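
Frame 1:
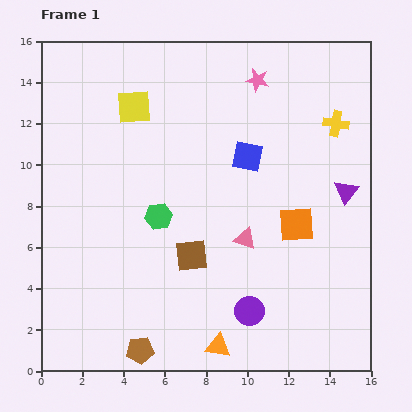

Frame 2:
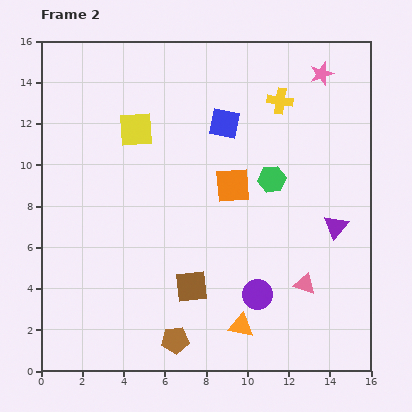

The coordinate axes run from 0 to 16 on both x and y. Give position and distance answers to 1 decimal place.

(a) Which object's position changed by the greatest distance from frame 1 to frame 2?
the green hexagon

(moved 5.8; next 3.6)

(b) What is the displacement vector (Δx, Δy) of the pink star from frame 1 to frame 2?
(3.1, 0.3)

The pink star was at (10.5, 14.1) in frame 1 and (13.6, 14.4) in frame 2.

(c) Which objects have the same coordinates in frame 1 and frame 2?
none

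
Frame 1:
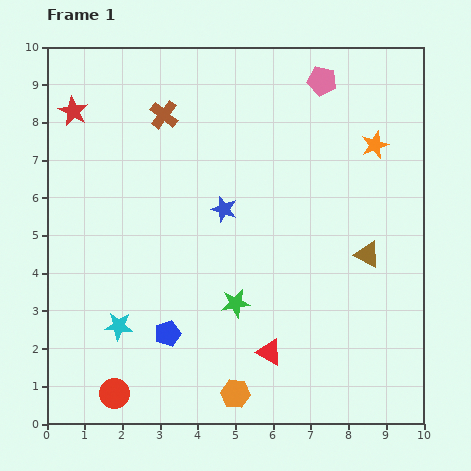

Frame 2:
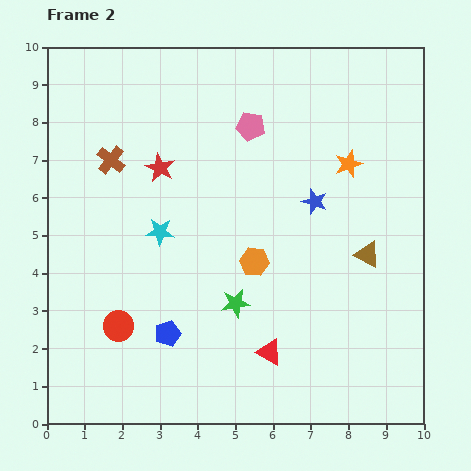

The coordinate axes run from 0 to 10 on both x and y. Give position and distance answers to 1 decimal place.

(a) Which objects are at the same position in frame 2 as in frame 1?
the red triangle, the brown triangle, the green star, the blue pentagon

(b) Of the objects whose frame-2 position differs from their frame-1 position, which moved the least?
the orange star

(moved 0.9)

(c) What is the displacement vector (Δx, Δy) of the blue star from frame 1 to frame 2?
(2.4, 0.2)

The blue star was at (4.7, 5.7) in frame 1 and (7.1, 5.9) in frame 2.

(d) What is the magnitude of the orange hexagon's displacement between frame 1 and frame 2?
3.5

The orange hexagon moved from (5.0, 0.8) to (5.5, 4.3), a distance of √(0.5² + 3.5²) ≈ 3.5.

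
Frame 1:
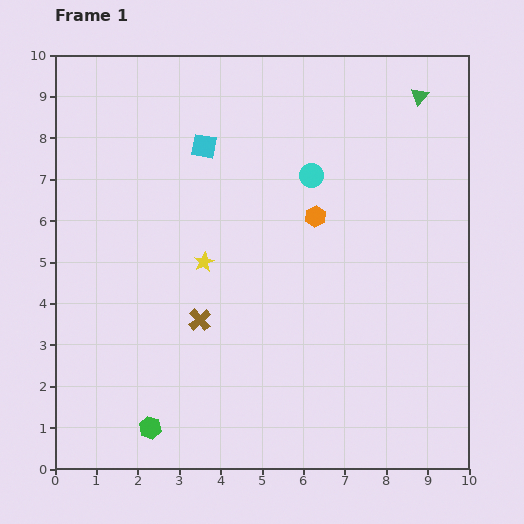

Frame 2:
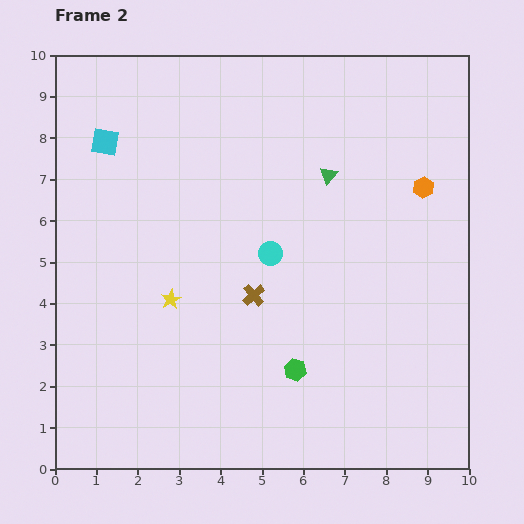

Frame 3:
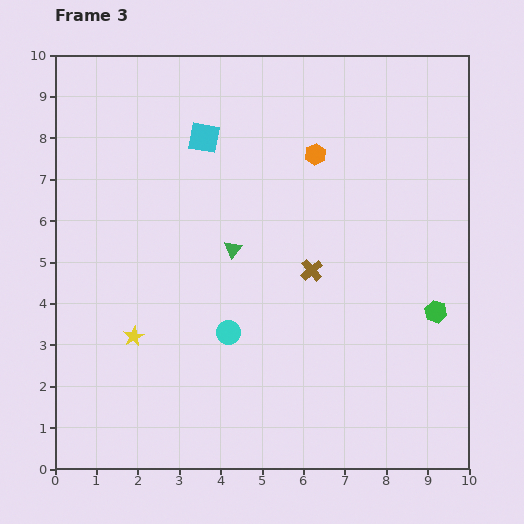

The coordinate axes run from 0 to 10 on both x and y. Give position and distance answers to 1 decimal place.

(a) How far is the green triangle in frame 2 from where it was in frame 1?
2.9

The green triangle moved from (8.8, 9.0) to (6.6, 7.1), a distance of √(2.2² + 1.9²) ≈ 2.9.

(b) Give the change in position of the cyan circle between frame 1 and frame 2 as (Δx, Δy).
(-1.0, -1.9)

The cyan circle was at (6.2, 7.1) in frame 1 and (5.2, 5.2) in frame 2.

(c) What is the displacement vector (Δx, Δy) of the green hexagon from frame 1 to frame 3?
(6.9, 2.8)

The green hexagon was at (2.3, 1.0) in frame 1 and (9.2, 3.8) in frame 3.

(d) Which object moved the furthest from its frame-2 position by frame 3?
the green hexagon

(moved 3.7; next 2.9)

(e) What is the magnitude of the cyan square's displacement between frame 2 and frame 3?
2.4

The cyan square moved from (1.2, 7.9) to (3.6, 8.0), a distance of √(2.4² + 0.1²) ≈ 2.4.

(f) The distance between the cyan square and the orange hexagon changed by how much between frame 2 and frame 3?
-5.1

Distance in frame 2: 7.8. Distance in frame 3: 2.7.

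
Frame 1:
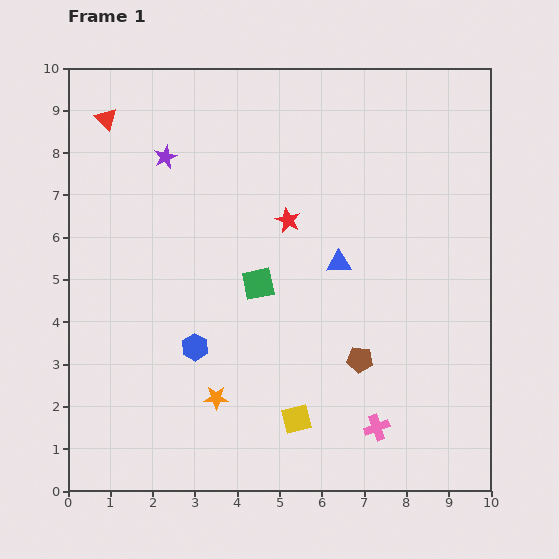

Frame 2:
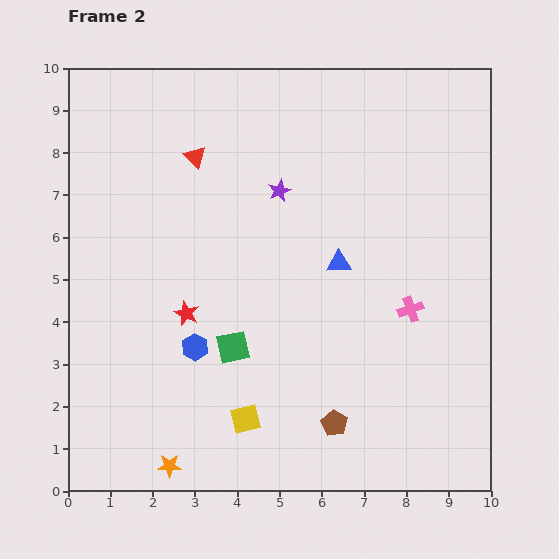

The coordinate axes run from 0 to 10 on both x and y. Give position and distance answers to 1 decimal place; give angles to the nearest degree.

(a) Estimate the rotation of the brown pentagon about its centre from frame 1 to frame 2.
26° clockwise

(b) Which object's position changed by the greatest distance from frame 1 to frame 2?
the red star

(moved 3.3; next 2.9)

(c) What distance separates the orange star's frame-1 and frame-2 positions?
1.9

The orange star moved from (3.5, 2.2) to (2.4, 0.6), a distance of √(1.1² + 1.6²) ≈ 1.9.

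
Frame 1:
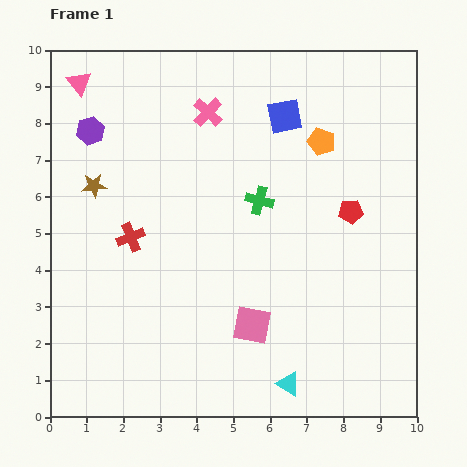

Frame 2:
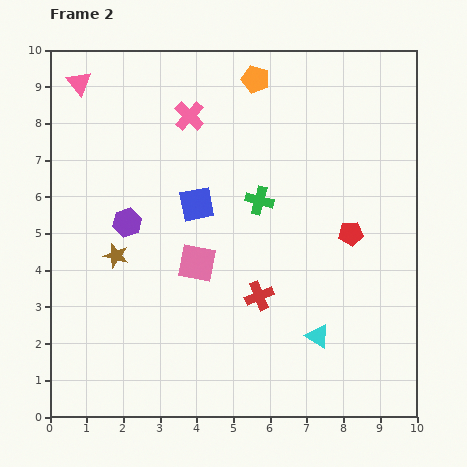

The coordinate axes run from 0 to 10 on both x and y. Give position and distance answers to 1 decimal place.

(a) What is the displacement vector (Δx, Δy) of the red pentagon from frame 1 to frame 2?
(0.0, -0.6)

The red pentagon was at (8.2, 5.6) in frame 1 and (8.2, 5.0) in frame 2.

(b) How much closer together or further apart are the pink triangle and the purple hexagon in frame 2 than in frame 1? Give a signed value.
+2.7

Distance in frame 1: 1.3. Distance in frame 2: 4.0.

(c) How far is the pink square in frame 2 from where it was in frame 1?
2.3

The pink square moved from (5.5, 2.5) to (4.0, 4.2), a distance of √(1.5² + 1.7²) ≈ 2.3.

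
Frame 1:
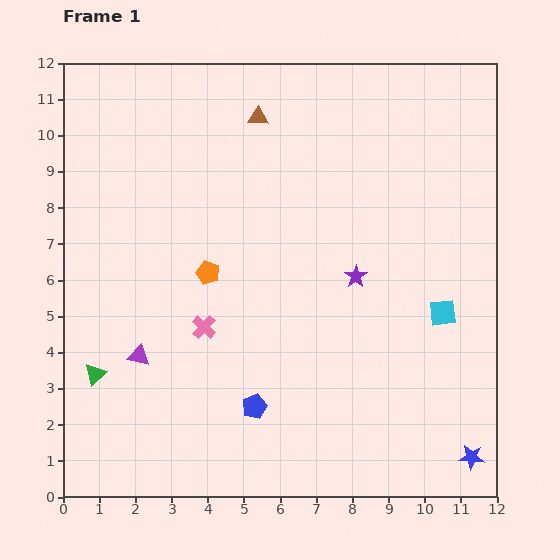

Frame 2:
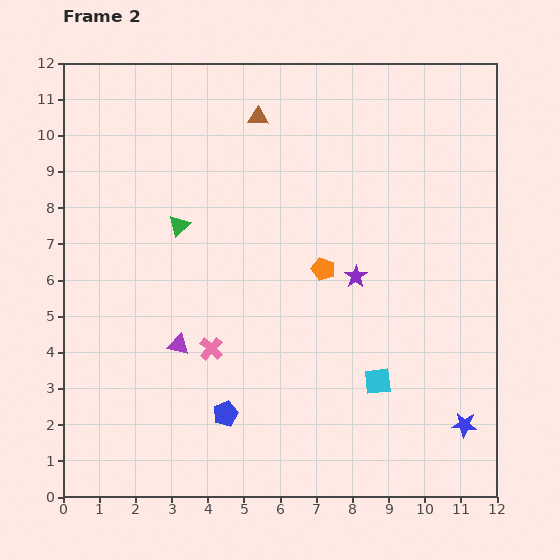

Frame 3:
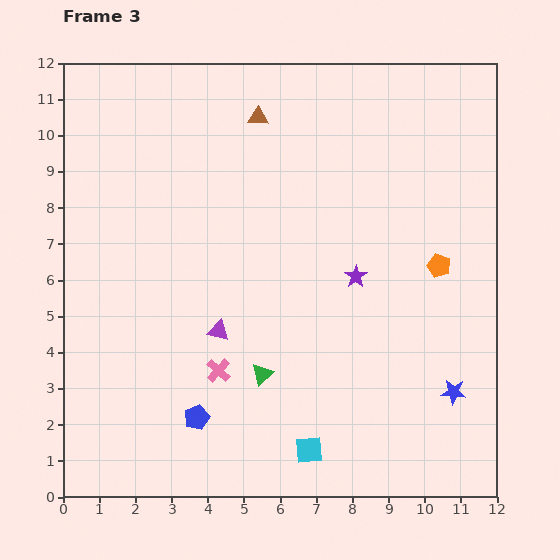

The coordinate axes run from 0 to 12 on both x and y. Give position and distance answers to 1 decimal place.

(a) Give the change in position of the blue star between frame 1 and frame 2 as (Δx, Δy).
(-0.2, 0.9)

The blue star was at (11.3, 1.1) in frame 1 and (11.1, 2.0) in frame 2.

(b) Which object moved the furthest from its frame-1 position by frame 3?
the orange pentagon

(moved 6.4; next 5.3)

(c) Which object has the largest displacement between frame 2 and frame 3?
the green triangle

(moved 4.7; next 3.2)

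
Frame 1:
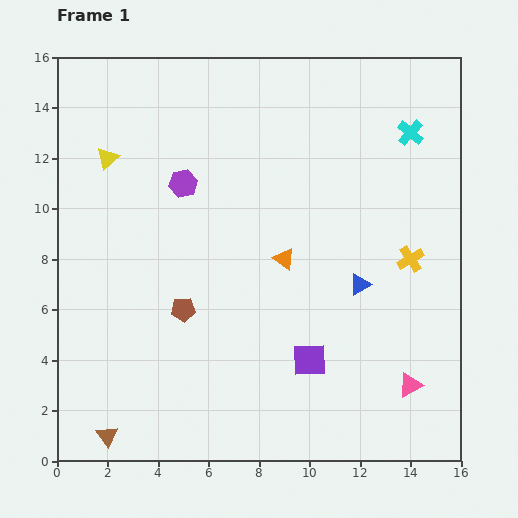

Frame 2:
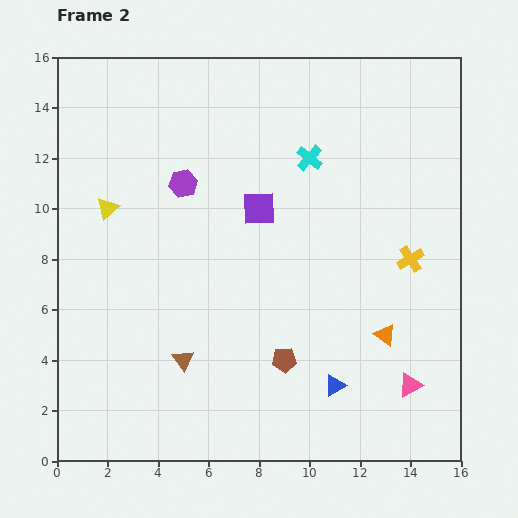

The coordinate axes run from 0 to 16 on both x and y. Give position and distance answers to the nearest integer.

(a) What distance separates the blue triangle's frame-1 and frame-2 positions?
4

The blue triangle moved from (12, 7) to (11, 3), a distance of √(1² + 4²) ≈ 4.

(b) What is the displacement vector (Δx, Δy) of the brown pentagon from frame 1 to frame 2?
(4, -2)

The brown pentagon was at (5, 6) in frame 1 and (9, 4) in frame 2.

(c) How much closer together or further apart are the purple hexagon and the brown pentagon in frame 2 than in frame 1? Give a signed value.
+3

Distance in frame 1: 5. Distance in frame 2: 8.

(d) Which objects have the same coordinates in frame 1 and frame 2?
the pink triangle, the purple hexagon, the yellow cross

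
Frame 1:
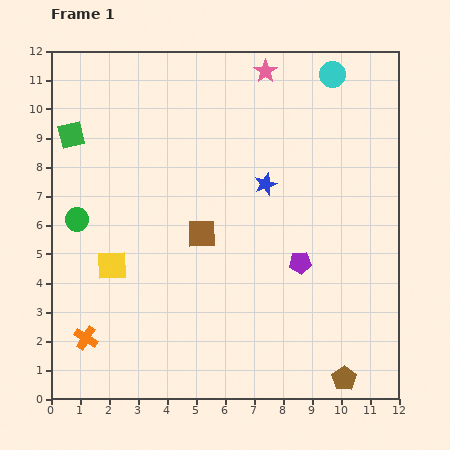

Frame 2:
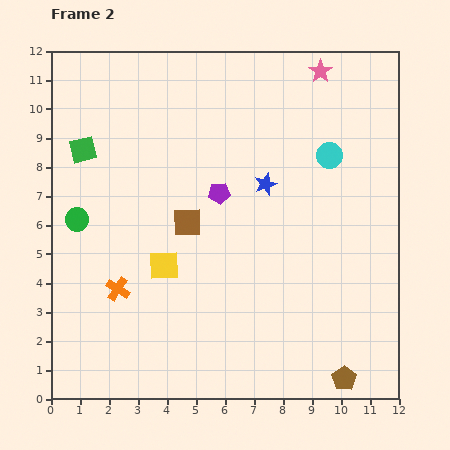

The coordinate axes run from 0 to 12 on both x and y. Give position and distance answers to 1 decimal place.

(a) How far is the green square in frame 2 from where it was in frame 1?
0.6

The green square moved from (0.7, 9.1) to (1.1, 8.6), a distance of √(0.4² + 0.5²) ≈ 0.6.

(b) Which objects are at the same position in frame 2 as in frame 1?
the brown pentagon, the green circle, the blue star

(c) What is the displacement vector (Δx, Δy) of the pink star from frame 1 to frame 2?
(1.9, 0.0)

The pink star was at (7.4, 11.3) in frame 1 and (9.3, 11.3) in frame 2.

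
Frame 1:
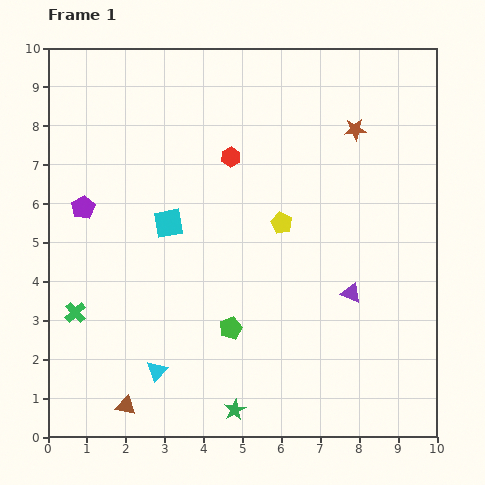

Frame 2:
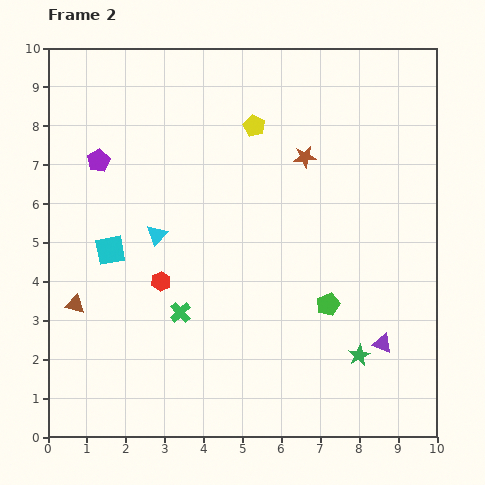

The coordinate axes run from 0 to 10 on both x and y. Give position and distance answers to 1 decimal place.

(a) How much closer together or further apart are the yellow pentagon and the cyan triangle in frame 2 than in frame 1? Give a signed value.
-1.2

Distance in frame 1: 5.0. Distance in frame 2: 3.8.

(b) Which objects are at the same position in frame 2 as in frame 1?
none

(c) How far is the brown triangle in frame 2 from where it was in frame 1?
2.9

The brown triangle moved from (2.0, 0.8) to (0.7, 3.4), a distance of √(1.3² + 2.6²) ≈ 2.9.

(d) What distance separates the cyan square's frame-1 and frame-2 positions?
1.7

The cyan square moved from (3.1, 5.5) to (1.6, 4.8), a distance of √(1.5² + 0.7²) ≈ 1.7.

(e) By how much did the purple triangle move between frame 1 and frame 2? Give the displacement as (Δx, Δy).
(0.8, -1.3)

The purple triangle was at (7.8, 3.7) in frame 1 and (8.6, 2.4) in frame 2.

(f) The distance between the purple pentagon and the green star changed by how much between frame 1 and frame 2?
+1.9

Distance in frame 1: 6.5. Distance in frame 2: 8.4.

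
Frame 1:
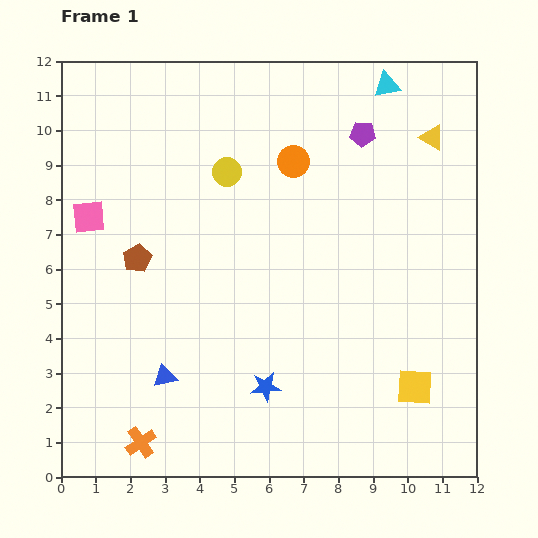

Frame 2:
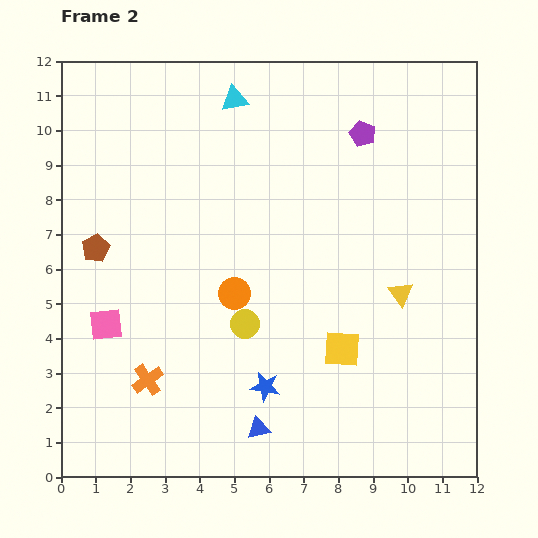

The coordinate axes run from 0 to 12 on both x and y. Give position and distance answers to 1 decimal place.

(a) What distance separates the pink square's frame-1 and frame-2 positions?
3.1

The pink square moved from (0.8, 7.5) to (1.3, 4.4), a distance of √(0.5² + 3.1²) ≈ 3.1.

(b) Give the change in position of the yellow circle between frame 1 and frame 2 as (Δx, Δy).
(0.5, -4.4)

The yellow circle was at (4.8, 8.8) in frame 1 and (5.3, 4.4) in frame 2.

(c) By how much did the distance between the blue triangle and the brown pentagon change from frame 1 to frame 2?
+3.5

Distance in frame 1: 3.5. Distance in frame 2: 7.0.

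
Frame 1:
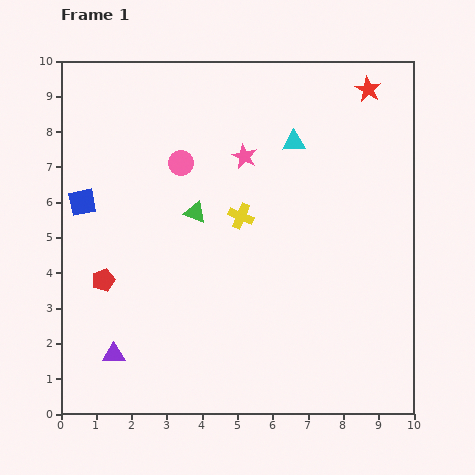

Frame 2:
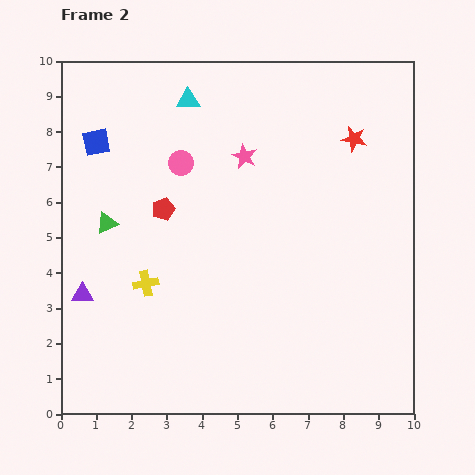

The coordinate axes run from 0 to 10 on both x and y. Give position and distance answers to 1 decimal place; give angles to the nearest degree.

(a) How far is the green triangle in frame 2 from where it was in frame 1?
2.5

The green triangle moved from (3.8, 5.7) to (1.3, 5.4), a distance of √(2.5² + 0.3²) ≈ 2.5.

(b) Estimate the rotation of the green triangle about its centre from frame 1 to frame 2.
45° counter-clockwise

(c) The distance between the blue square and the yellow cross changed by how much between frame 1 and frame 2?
-0.3

Distance in frame 1: 4.5. Distance in frame 2: 4.2.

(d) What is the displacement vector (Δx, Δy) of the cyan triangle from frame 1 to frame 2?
(-3.0, 1.2)

The cyan triangle was at (6.6, 7.7) in frame 1 and (3.6, 8.9) in frame 2.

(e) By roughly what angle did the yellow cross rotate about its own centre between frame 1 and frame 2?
34° counter-clockwise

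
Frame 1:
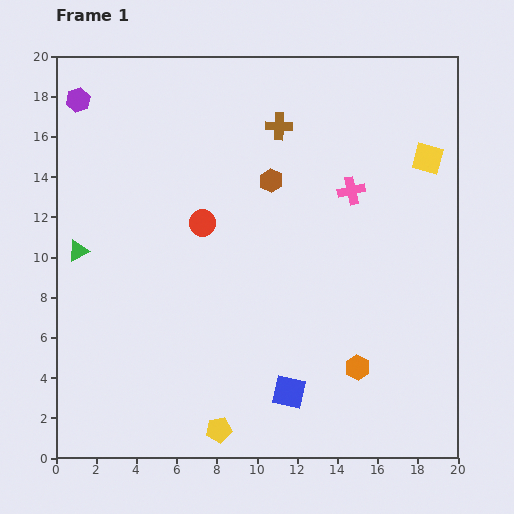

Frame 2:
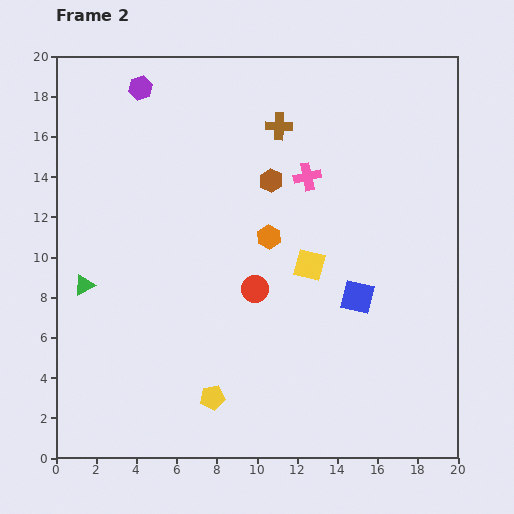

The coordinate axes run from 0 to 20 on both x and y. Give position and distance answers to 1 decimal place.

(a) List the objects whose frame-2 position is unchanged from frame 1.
the brown cross, the brown hexagon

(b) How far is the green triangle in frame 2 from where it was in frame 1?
1.7

The green triangle moved from (1.1, 10.3) to (1.4, 8.6), a distance of √(0.3² + 1.7²) ≈ 1.7.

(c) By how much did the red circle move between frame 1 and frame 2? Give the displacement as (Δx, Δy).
(2.6, -3.3)

The red circle was at (7.3, 11.7) in frame 1 and (9.9, 8.4) in frame 2.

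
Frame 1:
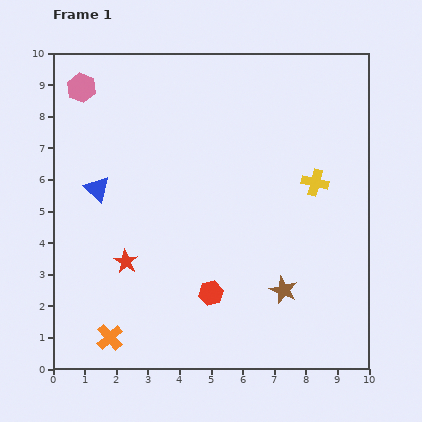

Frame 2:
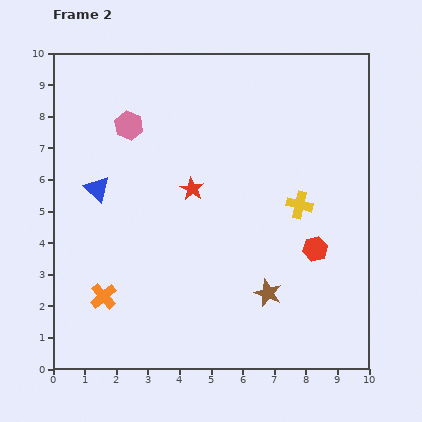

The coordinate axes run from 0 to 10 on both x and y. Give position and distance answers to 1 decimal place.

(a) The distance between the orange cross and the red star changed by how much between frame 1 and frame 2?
+1.9

Distance in frame 1: 2.5. Distance in frame 2: 4.4.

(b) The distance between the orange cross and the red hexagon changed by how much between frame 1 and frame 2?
+3.4

Distance in frame 1: 3.5. Distance in frame 2: 6.9.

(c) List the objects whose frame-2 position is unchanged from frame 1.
the blue triangle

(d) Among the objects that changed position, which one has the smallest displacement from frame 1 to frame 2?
the brown star

(moved 0.5)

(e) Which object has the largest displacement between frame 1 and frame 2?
the red hexagon

(moved 3.6; next 3.1)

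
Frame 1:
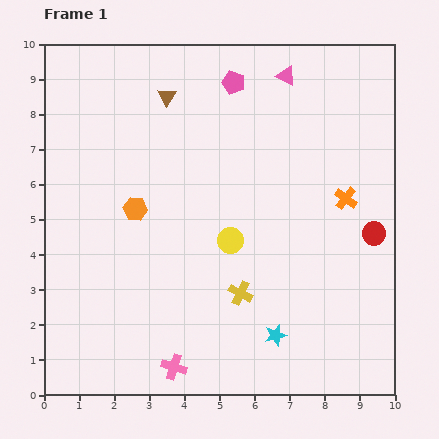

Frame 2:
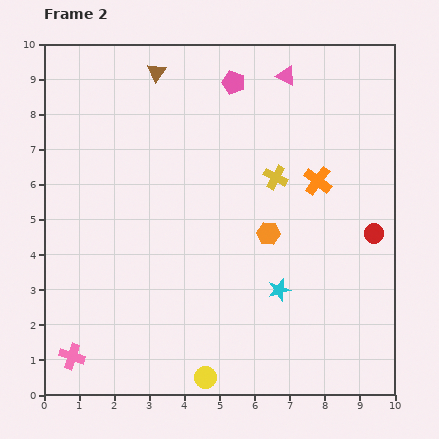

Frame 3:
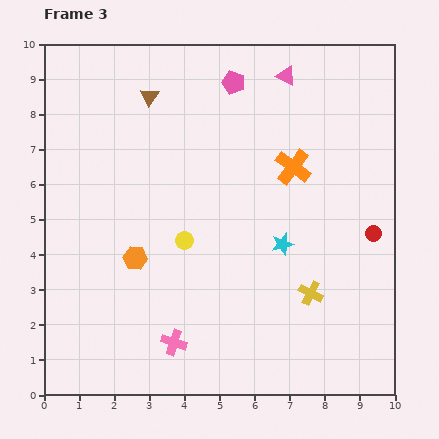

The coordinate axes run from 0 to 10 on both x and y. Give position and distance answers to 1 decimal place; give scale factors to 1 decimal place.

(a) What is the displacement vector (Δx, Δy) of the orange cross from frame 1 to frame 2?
(-0.8, 0.5)

The orange cross was at (8.6, 5.6) in frame 1 and (7.8, 6.1) in frame 2.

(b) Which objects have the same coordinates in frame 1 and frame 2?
the pink pentagon, the red circle, the pink triangle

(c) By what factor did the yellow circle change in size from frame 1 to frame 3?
0.7×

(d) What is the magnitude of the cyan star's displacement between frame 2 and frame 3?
1.3

The cyan star moved from (6.7, 3.0) to (6.8, 4.3), a distance of √(0.1² + 1.3²) ≈ 1.3.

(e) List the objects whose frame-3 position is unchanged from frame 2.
the pink pentagon, the red circle, the pink triangle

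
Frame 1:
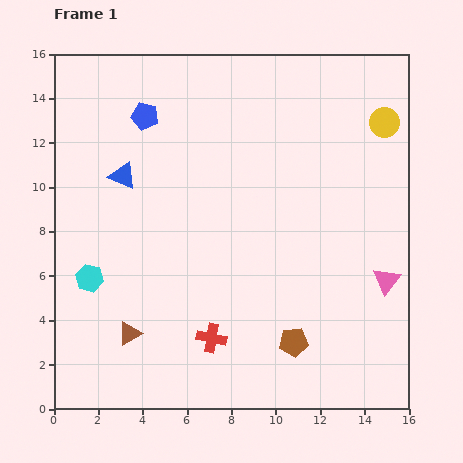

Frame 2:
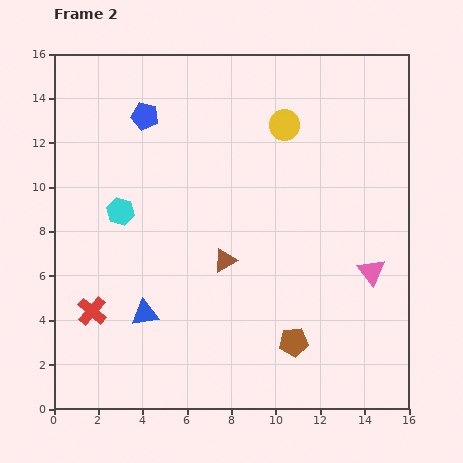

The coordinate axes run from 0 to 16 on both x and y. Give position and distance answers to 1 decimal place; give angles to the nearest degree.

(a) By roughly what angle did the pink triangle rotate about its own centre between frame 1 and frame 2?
16° counter-clockwise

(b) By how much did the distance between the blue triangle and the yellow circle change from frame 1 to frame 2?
-1.4

Distance in frame 1: 12.0. Distance in frame 2: 10.6.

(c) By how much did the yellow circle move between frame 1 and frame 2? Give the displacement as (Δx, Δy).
(-4.5, -0.1)

The yellow circle was at (14.9, 12.9) in frame 1 and (10.4, 12.8) in frame 2.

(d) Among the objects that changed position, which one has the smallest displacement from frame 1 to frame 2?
the pink triangle

(moved 0.8)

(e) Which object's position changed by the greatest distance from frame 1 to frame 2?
the blue triangle

(moved 6.3; next 5.5)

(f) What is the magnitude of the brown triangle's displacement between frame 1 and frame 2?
5.4

The brown triangle moved from (3.4, 3.4) to (7.7, 6.7), a distance of √(4.3² + 3.3²) ≈ 5.4.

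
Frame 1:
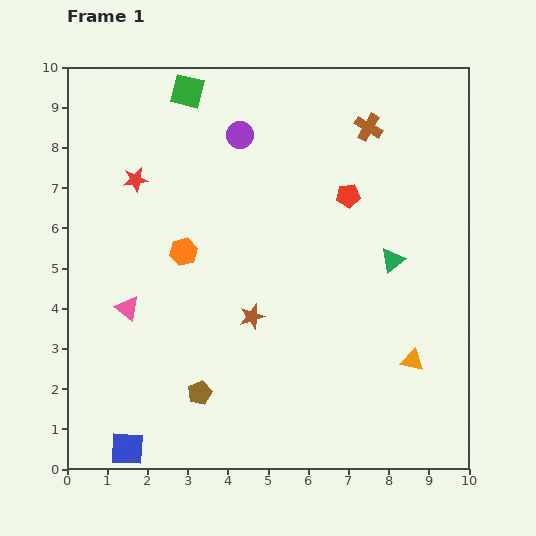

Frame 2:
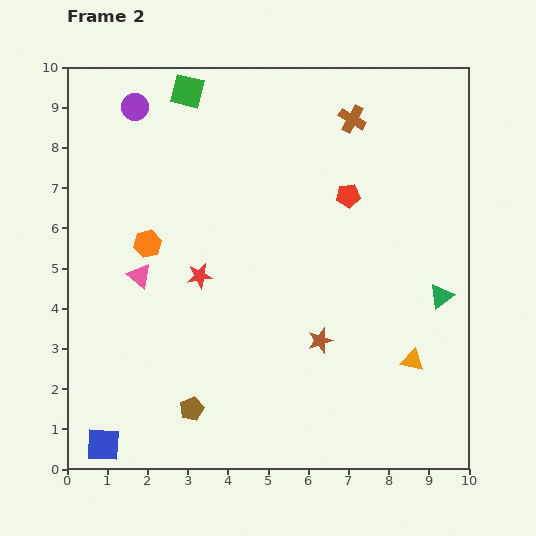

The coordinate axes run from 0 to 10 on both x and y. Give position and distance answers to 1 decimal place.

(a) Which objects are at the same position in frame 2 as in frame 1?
the red pentagon, the orange triangle, the green square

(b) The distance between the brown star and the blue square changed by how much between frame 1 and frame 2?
+1.5

Distance in frame 1: 4.5. Distance in frame 2: 6.0.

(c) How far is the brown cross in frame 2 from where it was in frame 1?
0.4

The brown cross moved from (7.5, 8.5) to (7.1, 8.7), a distance of √(0.4² + 0.2²) ≈ 0.4.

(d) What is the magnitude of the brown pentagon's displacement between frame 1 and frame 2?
0.4

The brown pentagon moved from (3.3, 1.9) to (3.1, 1.5), a distance of √(0.2² + 0.4²) ≈ 0.4.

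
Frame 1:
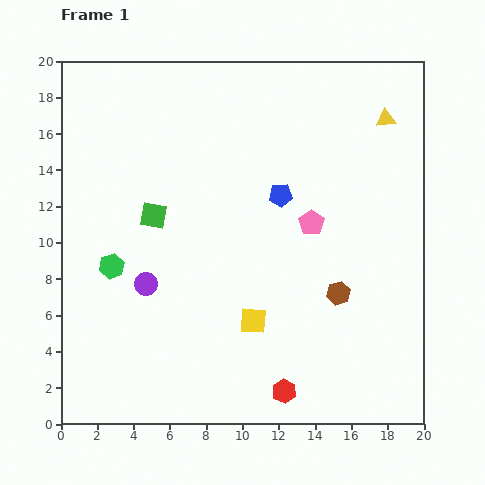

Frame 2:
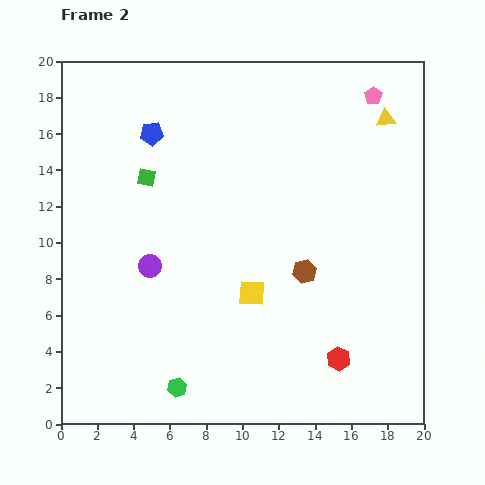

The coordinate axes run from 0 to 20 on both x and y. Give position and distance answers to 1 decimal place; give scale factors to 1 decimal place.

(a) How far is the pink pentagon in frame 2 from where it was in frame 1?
7.8

The pink pentagon moved from (13.8, 11.1) to (17.2, 18.1), a distance of √(3.4² + 7.0²) ≈ 7.8.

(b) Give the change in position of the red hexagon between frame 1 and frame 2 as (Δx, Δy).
(3.0, 1.8)

The red hexagon was at (12.3, 1.8) in frame 1 and (15.3, 3.6) in frame 2.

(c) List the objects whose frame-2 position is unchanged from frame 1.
the yellow triangle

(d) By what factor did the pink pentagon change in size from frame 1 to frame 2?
0.7×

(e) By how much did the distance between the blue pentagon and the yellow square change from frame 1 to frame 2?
+3.3

Distance in frame 1: 7.1. Distance in frame 2: 10.4.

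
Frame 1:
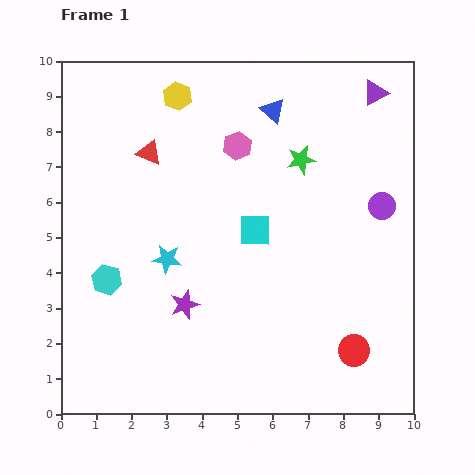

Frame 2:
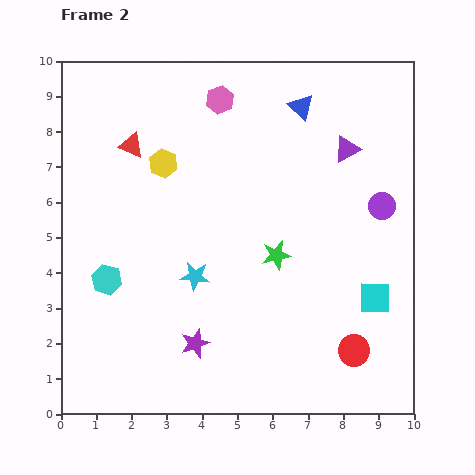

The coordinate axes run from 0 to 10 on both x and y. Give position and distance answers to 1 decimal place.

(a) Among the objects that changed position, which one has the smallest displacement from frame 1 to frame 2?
the red triangle

(moved 0.5)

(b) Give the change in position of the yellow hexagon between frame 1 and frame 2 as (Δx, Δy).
(-0.4, -1.9)

The yellow hexagon was at (3.3, 9.0) in frame 1 and (2.9, 7.1) in frame 2.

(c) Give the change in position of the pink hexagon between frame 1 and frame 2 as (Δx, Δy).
(-0.5, 1.3)

The pink hexagon was at (5.0, 7.6) in frame 1 and (4.5, 8.9) in frame 2.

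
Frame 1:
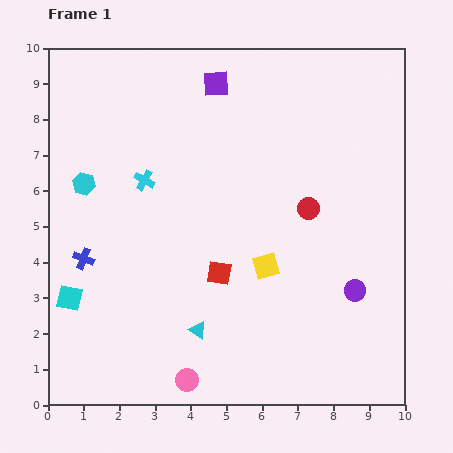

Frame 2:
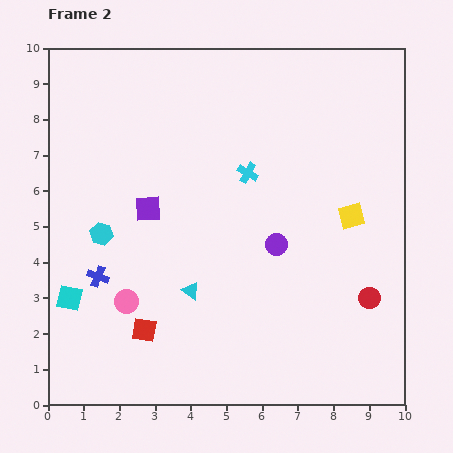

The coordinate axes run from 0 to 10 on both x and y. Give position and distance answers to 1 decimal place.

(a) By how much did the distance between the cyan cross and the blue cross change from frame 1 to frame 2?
+2.3

Distance in frame 1: 2.8. Distance in frame 2: 5.1.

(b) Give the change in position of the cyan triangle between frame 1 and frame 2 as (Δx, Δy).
(-0.2, 1.1)

The cyan triangle was at (4.2, 2.1) in frame 1 and (4.0, 3.2) in frame 2.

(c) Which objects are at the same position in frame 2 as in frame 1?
the cyan square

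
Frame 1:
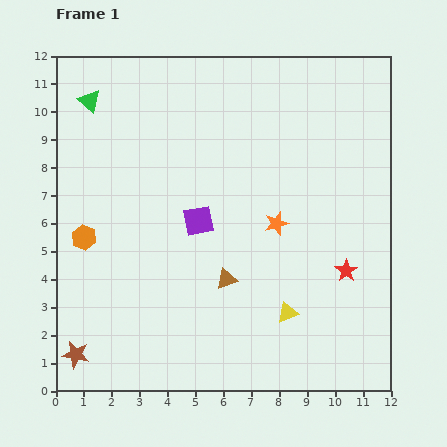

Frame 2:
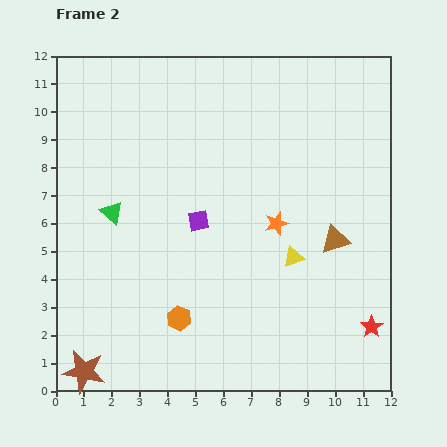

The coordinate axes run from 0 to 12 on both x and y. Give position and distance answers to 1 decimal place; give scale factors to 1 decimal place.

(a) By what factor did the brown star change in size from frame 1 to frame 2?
1.6×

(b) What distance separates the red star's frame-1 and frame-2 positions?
2.2

The red star moved from (10.4, 4.3) to (11.3, 2.3), a distance of √(0.9² + 2.0²) ≈ 2.2.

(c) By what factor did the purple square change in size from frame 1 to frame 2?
0.7×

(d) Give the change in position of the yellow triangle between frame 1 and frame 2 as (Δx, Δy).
(0.2, 2.0)

The yellow triangle was at (8.3, 2.8) in frame 1 and (8.5, 4.8) in frame 2.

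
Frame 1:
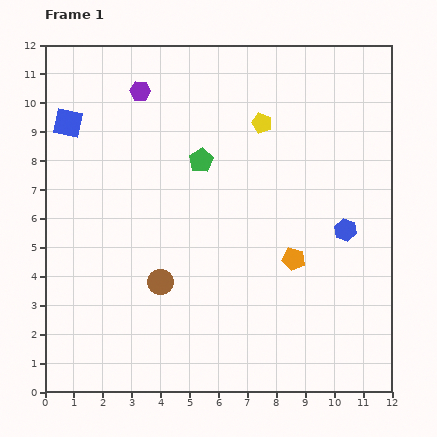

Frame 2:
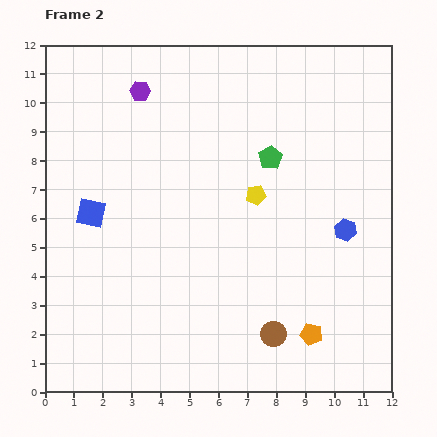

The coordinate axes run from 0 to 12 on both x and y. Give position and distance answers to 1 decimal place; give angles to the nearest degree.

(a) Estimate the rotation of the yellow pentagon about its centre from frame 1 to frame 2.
29° counter-clockwise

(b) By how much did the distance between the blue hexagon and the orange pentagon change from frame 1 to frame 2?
+1.7

Distance in frame 1: 2.1. Distance in frame 2: 3.8.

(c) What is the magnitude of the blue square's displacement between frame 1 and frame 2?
3.2

The blue square moved from (0.8, 9.3) to (1.6, 6.2), a distance of √(0.8² + 3.1²) ≈ 3.2.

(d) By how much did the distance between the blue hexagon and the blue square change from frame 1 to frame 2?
-1.5

Distance in frame 1: 10.3. Distance in frame 2: 8.8.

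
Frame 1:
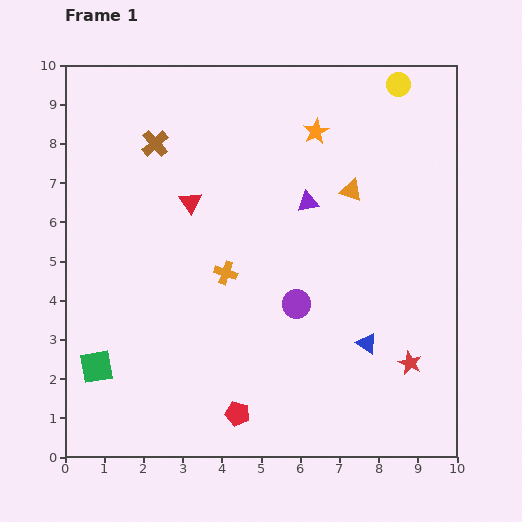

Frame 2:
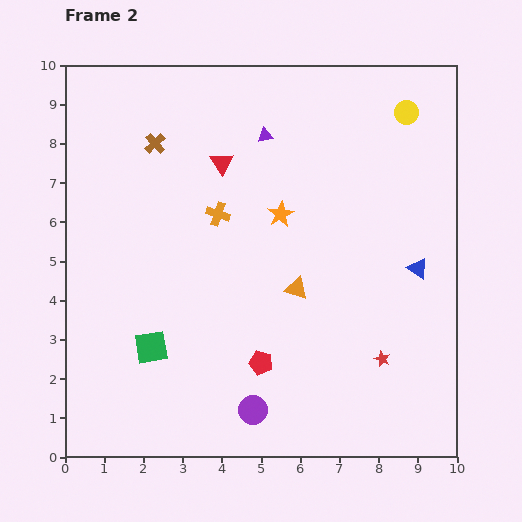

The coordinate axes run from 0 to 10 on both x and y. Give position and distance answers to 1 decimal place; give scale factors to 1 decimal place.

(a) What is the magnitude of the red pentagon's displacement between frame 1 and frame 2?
1.4

The red pentagon moved from (4.4, 1.1) to (5.0, 2.4), a distance of √(0.6² + 1.3²) ≈ 1.4.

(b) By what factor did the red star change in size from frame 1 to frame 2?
0.7×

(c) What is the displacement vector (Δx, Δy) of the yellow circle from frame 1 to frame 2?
(0.2, -0.7)

The yellow circle was at (8.5, 9.5) in frame 1 and (8.7, 8.8) in frame 2.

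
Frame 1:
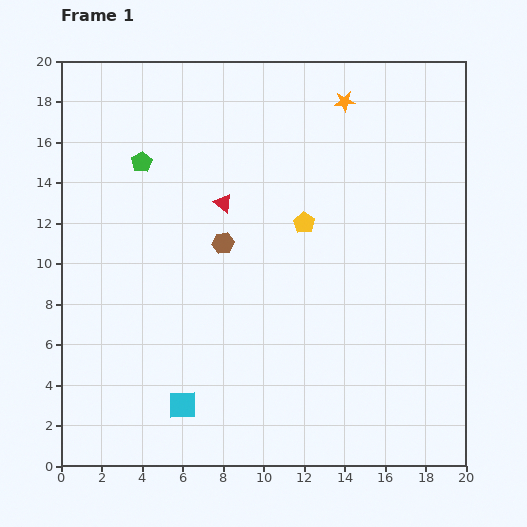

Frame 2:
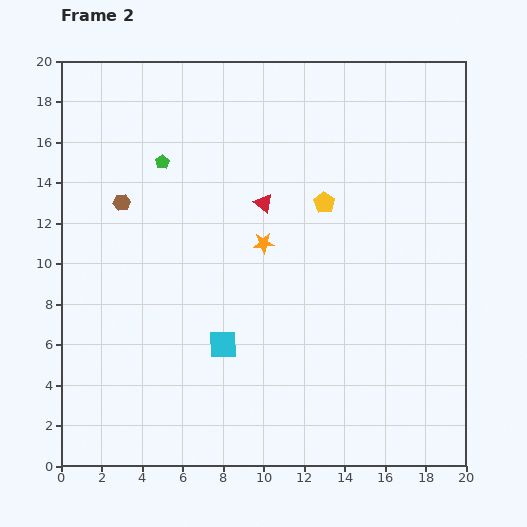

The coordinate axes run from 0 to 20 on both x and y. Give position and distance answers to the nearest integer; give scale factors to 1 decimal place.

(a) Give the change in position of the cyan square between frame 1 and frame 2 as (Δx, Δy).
(2, 3)

The cyan square was at (6, 3) in frame 1 and (8, 6) in frame 2.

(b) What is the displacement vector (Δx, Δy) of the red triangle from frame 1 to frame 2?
(2, 0)

The red triangle was at (8, 13) in frame 1 and (10, 13) in frame 2.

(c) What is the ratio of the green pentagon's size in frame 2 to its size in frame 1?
0.6×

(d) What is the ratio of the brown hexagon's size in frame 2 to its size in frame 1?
0.8×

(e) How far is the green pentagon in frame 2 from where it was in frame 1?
1

The green pentagon moved from (4, 15) to (5, 15), a distance of √(1² + 0²) ≈ 1.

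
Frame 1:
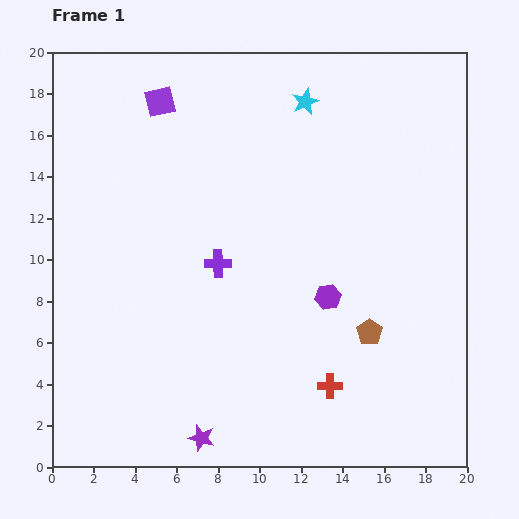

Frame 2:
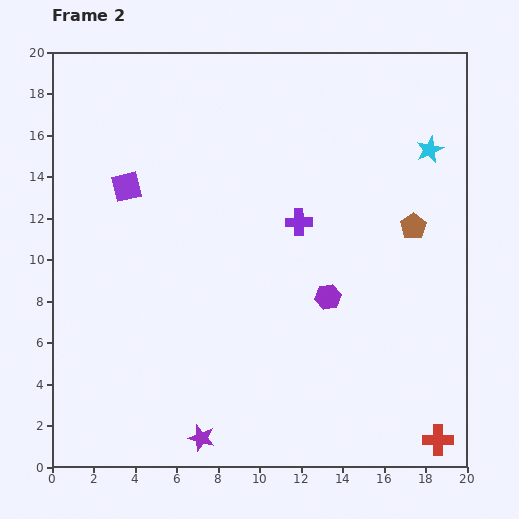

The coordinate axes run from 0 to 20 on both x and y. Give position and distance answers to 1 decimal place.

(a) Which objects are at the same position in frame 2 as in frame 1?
the purple star, the purple hexagon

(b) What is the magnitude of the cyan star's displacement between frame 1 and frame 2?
6.4

The cyan star moved from (12.2, 17.6) to (18.2, 15.3), a distance of √(6.0² + 2.3²) ≈ 6.4.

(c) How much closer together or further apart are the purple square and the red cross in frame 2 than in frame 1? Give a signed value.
+3.3

Distance in frame 1: 16.0. Distance in frame 2: 19.3.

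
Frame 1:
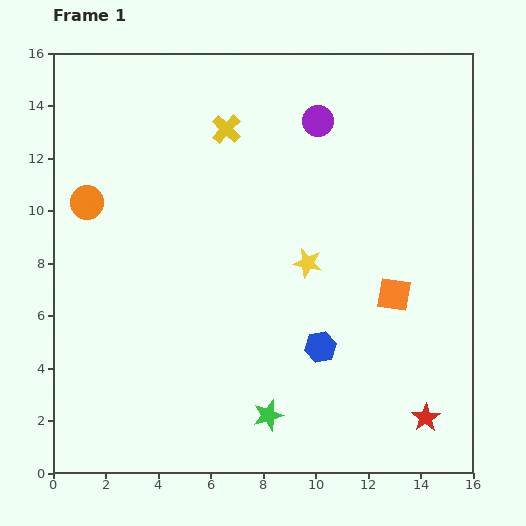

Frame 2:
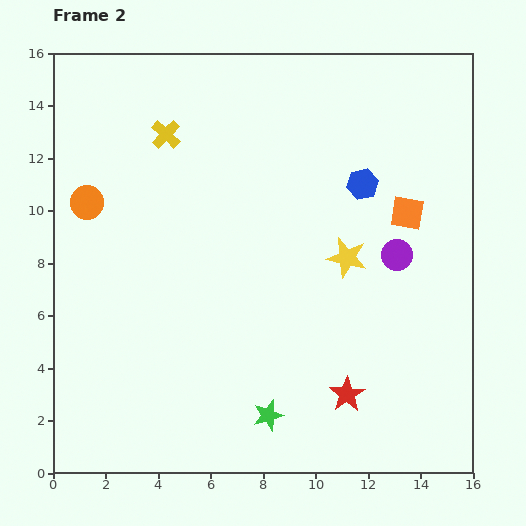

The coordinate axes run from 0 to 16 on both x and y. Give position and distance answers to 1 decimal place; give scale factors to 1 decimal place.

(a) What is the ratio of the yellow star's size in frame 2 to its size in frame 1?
1.4×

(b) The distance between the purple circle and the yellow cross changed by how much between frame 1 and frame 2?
+6.4

Distance in frame 1: 3.5. Distance in frame 2: 9.9.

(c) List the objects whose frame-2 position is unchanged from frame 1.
the green star, the orange circle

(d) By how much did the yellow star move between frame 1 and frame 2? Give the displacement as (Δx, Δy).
(1.5, 0.2)

The yellow star was at (9.7, 8.0) in frame 1 and (11.2, 8.2) in frame 2.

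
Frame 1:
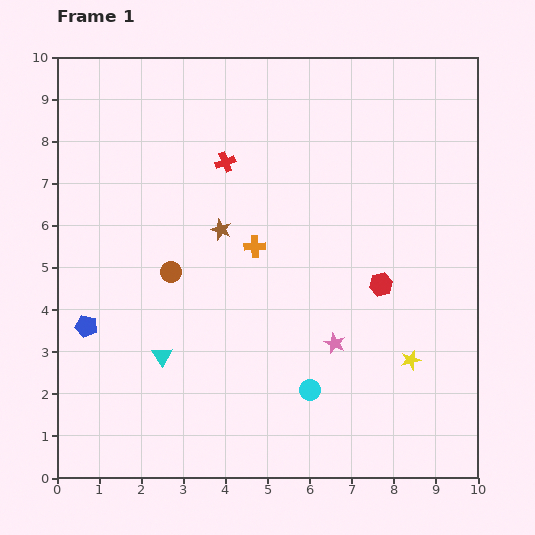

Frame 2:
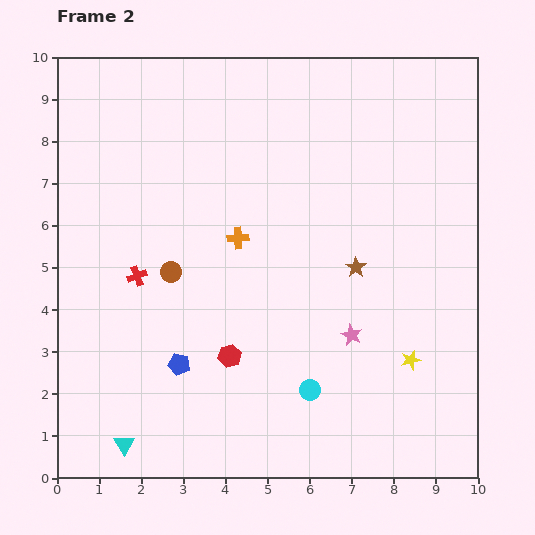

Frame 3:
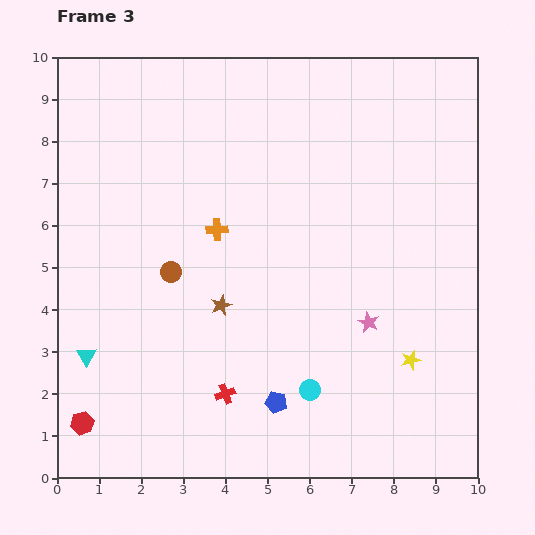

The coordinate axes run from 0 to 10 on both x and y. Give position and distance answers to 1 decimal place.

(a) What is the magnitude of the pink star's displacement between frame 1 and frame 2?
0.4

The pink star moved from (6.6, 3.2) to (7.0, 3.4), a distance of √(0.4² + 0.2²) ≈ 0.4.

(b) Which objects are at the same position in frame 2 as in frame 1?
the yellow star, the brown circle, the cyan circle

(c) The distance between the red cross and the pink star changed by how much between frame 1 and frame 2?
+0.3

Distance in frame 1: 5.0. Distance in frame 2: 5.3.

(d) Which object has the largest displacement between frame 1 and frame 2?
the red hexagon

(moved 4.0; next 3.4)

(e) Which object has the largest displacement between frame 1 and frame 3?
the red hexagon

(moved 7.8; next 5.5)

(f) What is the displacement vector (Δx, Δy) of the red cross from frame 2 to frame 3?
(2.1, -2.8)

The red cross was at (1.9, 4.8) in frame 2 and (4.0, 2.0) in frame 3.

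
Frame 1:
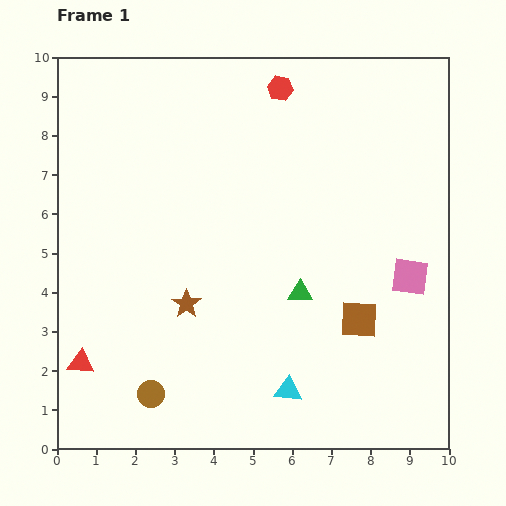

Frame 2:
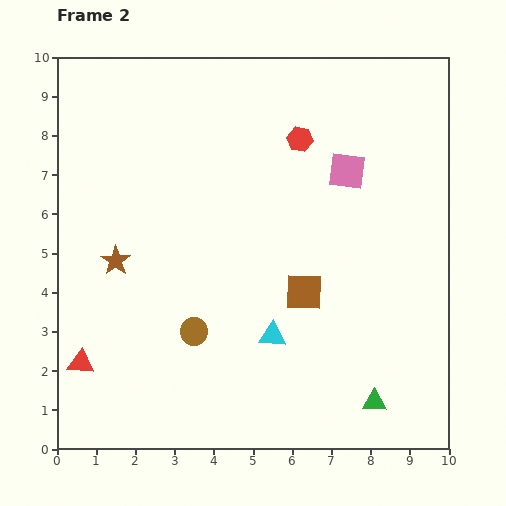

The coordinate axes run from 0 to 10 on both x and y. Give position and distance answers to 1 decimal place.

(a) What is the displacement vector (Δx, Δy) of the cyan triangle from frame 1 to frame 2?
(-0.4, 1.4)

The cyan triangle was at (5.9, 1.5) in frame 1 and (5.5, 2.9) in frame 2.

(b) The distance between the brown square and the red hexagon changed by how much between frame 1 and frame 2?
-2.3

Distance in frame 1: 6.2. Distance in frame 2: 3.9.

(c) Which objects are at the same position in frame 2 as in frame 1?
the red triangle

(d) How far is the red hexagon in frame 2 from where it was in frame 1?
1.4

The red hexagon moved from (5.7, 9.2) to (6.2, 7.9), a distance of √(0.5² + 1.3²) ≈ 1.4.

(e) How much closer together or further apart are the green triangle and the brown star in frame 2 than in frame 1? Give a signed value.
+4.6

Distance in frame 1: 2.9. Distance in frame 2: 7.5.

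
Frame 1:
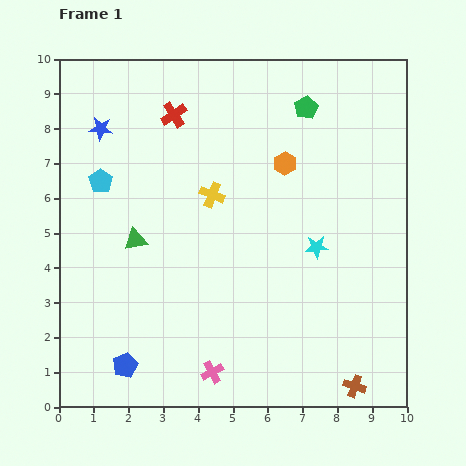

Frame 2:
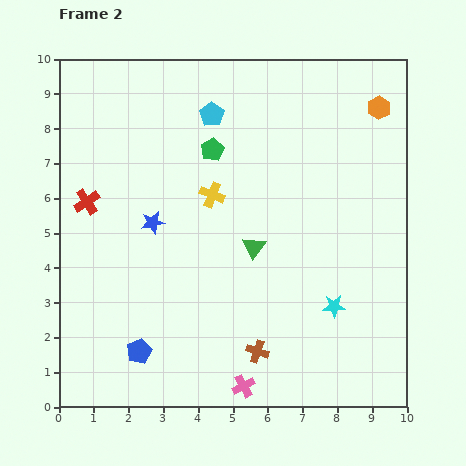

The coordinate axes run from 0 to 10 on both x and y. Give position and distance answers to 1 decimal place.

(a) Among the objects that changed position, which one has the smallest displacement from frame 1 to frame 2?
the blue pentagon

(moved 0.6)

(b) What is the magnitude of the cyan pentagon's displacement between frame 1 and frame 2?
3.7

The cyan pentagon moved from (1.2, 6.5) to (4.4, 8.4), a distance of √(3.2² + 1.9²) ≈ 3.7.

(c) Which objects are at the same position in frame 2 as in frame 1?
the yellow cross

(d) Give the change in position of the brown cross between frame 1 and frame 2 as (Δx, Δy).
(-2.8, 1.0)

The brown cross was at (8.5, 0.6) in frame 1 and (5.7, 1.6) in frame 2.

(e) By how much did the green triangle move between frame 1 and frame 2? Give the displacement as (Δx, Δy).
(3.4, -0.2)

The green triangle was at (2.2, 4.8) in frame 1 and (5.6, 4.6) in frame 2.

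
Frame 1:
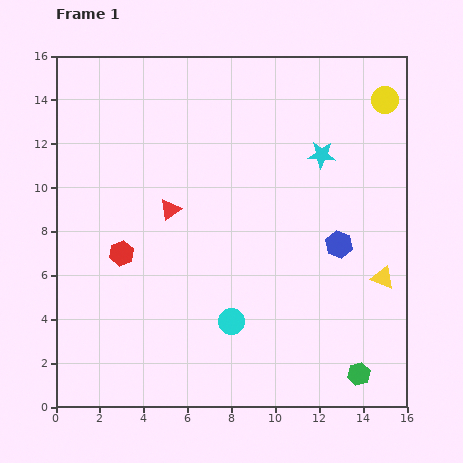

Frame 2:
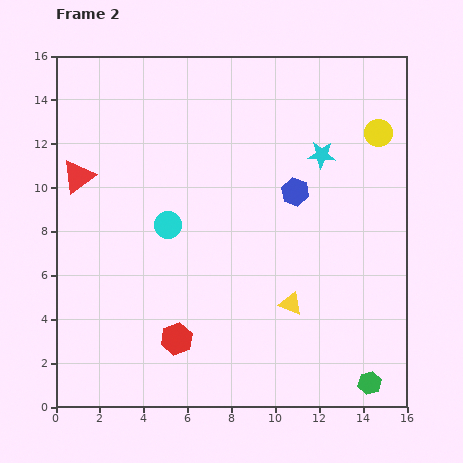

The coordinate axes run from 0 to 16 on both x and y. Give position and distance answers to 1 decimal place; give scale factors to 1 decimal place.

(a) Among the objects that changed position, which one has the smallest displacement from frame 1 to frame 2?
the green hexagon

(moved 0.6)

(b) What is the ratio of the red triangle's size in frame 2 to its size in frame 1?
1.6×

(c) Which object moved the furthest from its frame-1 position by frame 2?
the cyan circle

(moved 5.3; next 4.6)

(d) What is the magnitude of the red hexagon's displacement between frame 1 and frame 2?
4.6

The red hexagon moved from (3.0, 7.0) to (5.5, 3.1), a distance of √(2.5² + 3.9²) ≈ 4.6.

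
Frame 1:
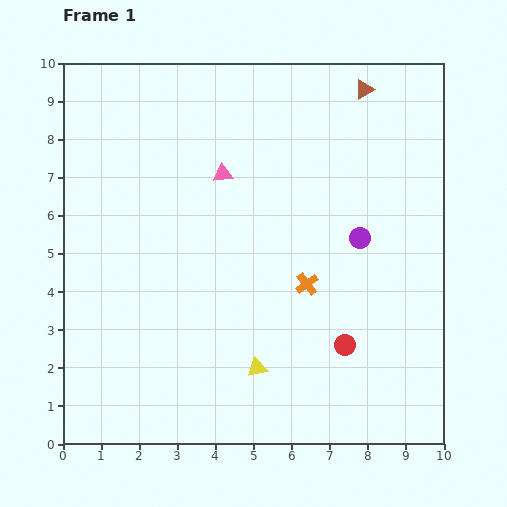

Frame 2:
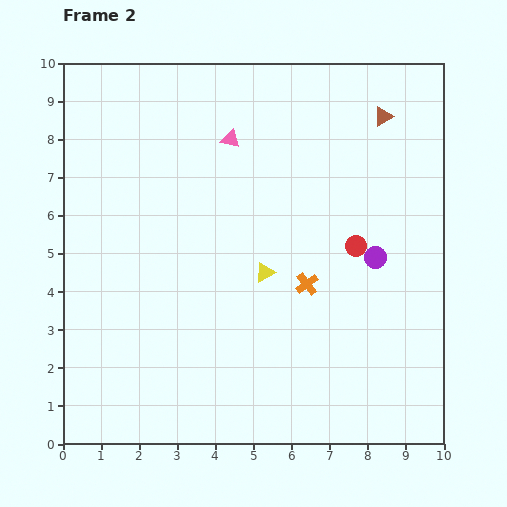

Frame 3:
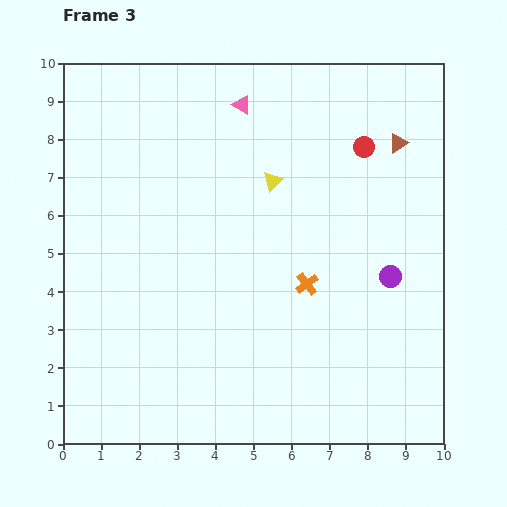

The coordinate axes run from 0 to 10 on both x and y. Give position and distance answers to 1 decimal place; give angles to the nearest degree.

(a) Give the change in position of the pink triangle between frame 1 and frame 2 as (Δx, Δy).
(0.2, 0.9)

The pink triangle was at (4.2, 7.1) in frame 1 and (4.4, 8.0) in frame 2.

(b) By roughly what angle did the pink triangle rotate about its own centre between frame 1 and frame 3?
37° clockwise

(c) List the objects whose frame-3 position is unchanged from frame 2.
the orange cross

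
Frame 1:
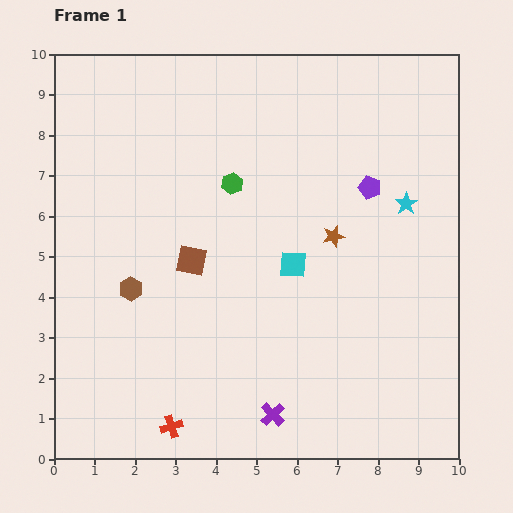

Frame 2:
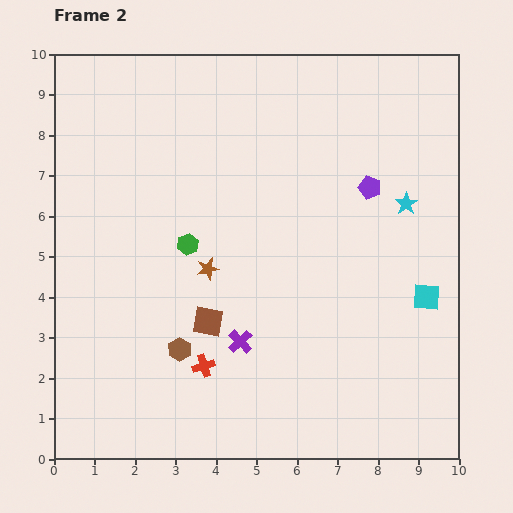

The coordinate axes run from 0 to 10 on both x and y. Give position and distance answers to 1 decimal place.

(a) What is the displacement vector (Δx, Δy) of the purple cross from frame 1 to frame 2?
(-0.8, 1.8)

The purple cross was at (5.4, 1.1) in frame 1 and (4.6, 2.9) in frame 2.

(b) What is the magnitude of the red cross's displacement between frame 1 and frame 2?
1.7

The red cross moved from (2.9, 0.8) to (3.7, 2.3), a distance of √(0.8² + 1.5²) ≈ 1.7.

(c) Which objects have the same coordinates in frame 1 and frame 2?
the cyan star, the purple pentagon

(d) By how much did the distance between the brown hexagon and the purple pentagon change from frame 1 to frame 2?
-0.2

Distance in frame 1: 6.4. Distance in frame 2: 6.2.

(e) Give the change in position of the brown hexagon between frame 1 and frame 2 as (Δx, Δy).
(1.2, -1.5)

The brown hexagon was at (1.9, 4.2) in frame 1 and (3.1, 2.7) in frame 2.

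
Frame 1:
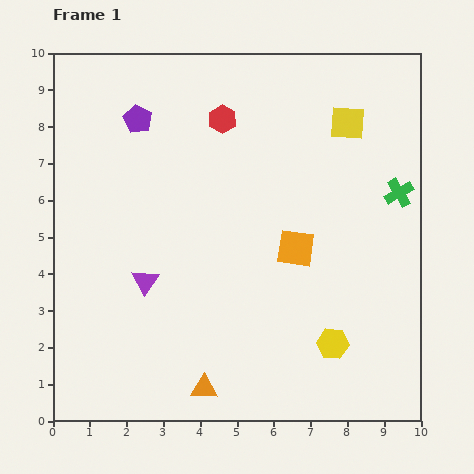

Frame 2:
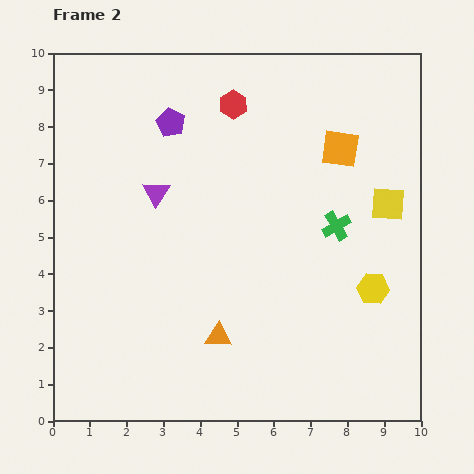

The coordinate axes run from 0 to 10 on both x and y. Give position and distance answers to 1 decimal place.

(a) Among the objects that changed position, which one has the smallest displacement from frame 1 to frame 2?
the red hexagon

(moved 0.5)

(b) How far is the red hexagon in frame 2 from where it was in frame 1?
0.5

The red hexagon moved from (4.6, 8.2) to (4.9, 8.6), a distance of √(0.3² + 0.4²) ≈ 0.5.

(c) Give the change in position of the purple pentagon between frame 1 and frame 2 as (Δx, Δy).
(0.9, -0.1)

The purple pentagon was at (2.3, 8.2) in frame 1 and (3.2, 8.1) in frame 2.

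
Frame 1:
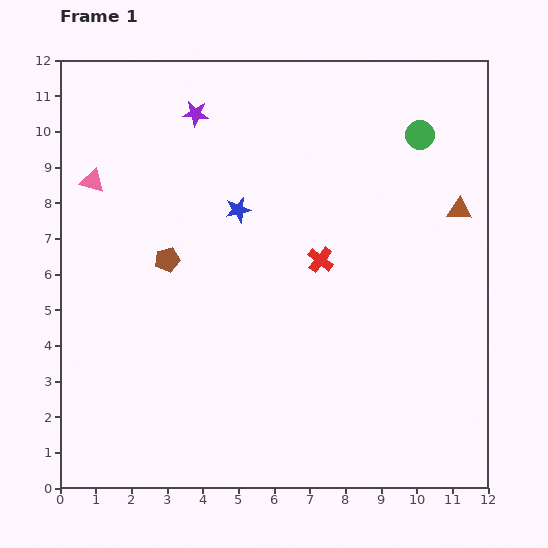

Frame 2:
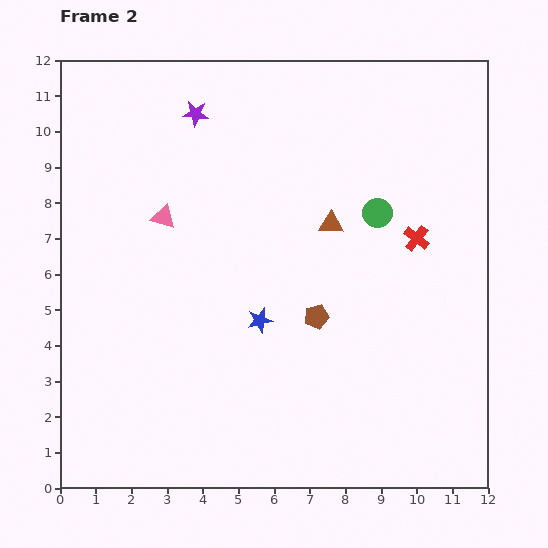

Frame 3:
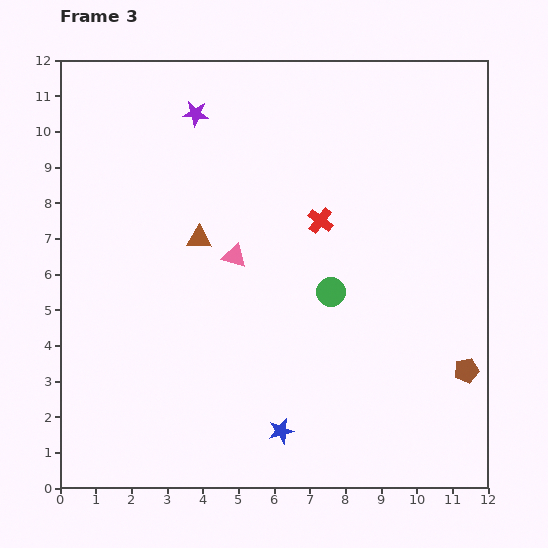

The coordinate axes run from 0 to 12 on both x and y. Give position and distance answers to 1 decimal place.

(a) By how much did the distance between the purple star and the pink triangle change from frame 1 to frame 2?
-0.5

Distance in frame 1: 3.5. Distance in frame 2: 3.0.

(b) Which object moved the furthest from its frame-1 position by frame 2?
the brown pentagon

(moved 4.5; next 3.6)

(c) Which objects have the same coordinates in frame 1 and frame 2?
the purple star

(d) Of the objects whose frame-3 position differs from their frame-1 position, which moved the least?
the red cross

(moved 1.1)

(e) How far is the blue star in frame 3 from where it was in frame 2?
3.2

The blue star moved from (5.6, 4.7) to (6.2, 1.6), a distance of √(0.6² + 3.1²) ≈ 3.2.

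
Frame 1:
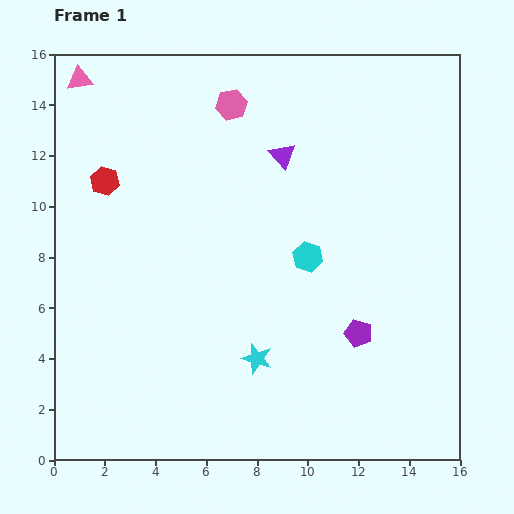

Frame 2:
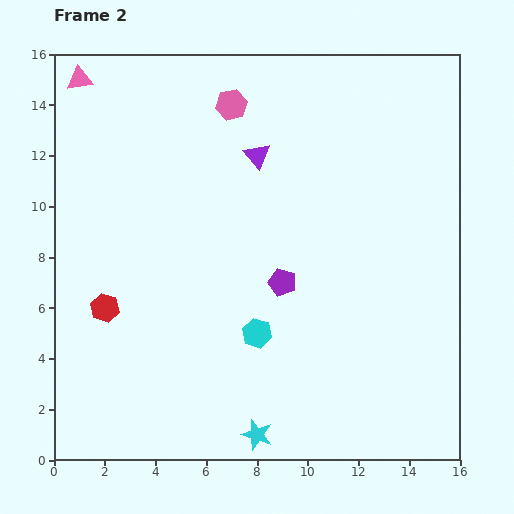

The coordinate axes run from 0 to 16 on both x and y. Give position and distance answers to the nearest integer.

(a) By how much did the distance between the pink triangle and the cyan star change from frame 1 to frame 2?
+3

Distance in frame 1: 13. Distance in frame 2: 16.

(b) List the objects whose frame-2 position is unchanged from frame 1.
the pink triangle, the pink hexagon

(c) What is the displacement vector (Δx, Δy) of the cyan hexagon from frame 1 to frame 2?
(-2, -3)

The cyan hexagon was at (10, 8) in frame 1 and (8, 5) in frame 2.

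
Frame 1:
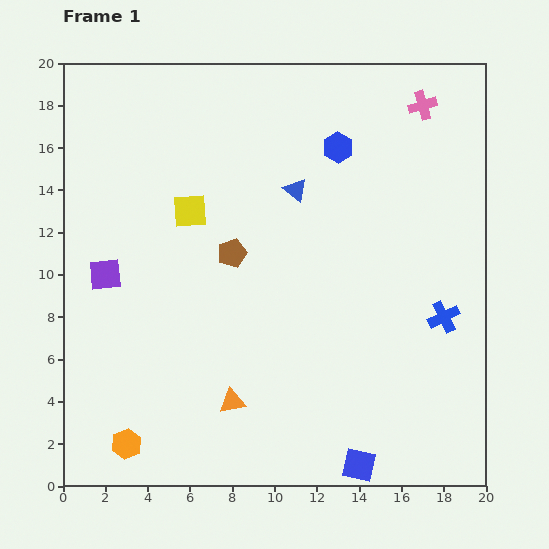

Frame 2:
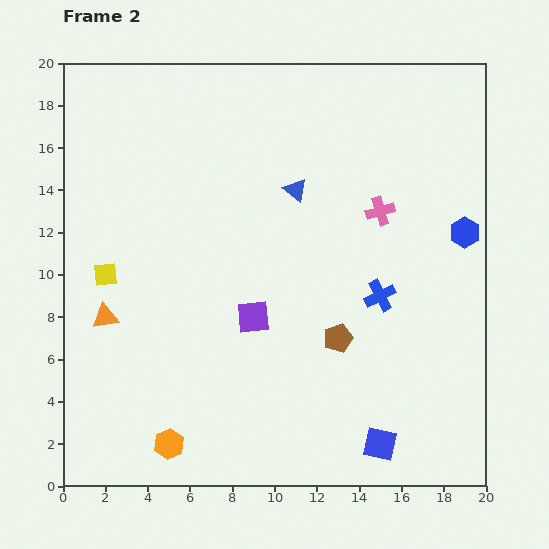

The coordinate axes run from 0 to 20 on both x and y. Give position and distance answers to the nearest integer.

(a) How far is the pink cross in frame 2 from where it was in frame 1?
5

The pink cross moved from (17, 18) to (15, 13), a distance of √(2² + 5²) ≈ 5.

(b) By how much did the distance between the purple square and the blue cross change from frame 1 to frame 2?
-10

Distance in frame 1: 16. Distance in frame 2: 6.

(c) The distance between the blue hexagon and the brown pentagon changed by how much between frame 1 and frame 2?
+1

Distance in frame 1: 7. Distance in frame 2: 8.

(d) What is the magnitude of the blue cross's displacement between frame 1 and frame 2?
3

The blue cross moved from (18, 8) to (15, 9), a distance of √(3² + 1²) ≈ 3.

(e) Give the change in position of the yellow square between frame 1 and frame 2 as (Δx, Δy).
(-4, -3)

The yellow square was at (6, 13) in frame 1 and (2, 10) in frame 2.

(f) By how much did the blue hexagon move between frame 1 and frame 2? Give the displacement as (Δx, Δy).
(6, -4)

The blue hexagon was at (13, 16) in frame 1 and (19, 12) in frame 2.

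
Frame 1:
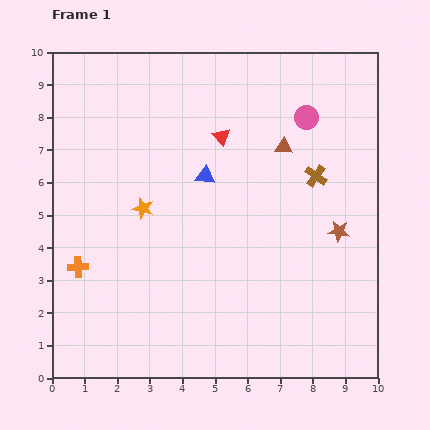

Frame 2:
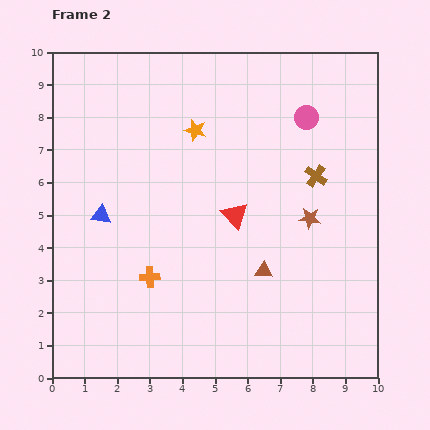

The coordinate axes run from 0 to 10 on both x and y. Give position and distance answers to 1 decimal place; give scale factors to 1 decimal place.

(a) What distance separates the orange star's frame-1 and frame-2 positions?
2.9

The orange star moved from (2.8, 5.2) to (4.4, 7.6), a distance of √(1.6² + 2.4²) ≈ 2.9.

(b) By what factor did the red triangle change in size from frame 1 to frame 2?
1.5×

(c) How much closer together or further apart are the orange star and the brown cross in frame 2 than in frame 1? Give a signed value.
-1.4

Distance in frame 1: 5.4. Distance in frame 2: 4.0.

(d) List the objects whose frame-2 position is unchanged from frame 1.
the brown cross, the pink circle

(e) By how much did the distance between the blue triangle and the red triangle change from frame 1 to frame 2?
+2.8

Distance in frame 1: 1.3. Distance in frame 2: 4.1.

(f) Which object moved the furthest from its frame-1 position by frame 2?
the brown triangle

(moved 3.8; next 3.4)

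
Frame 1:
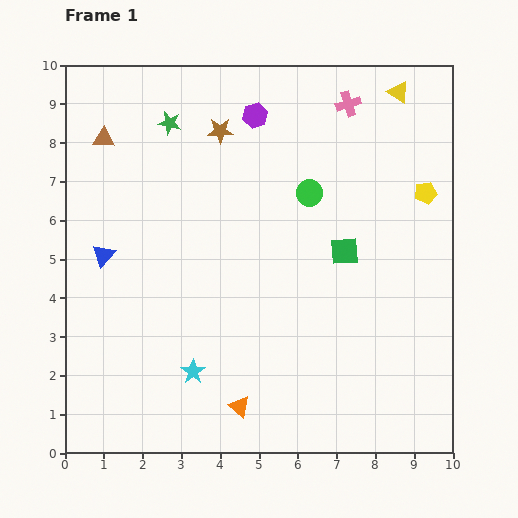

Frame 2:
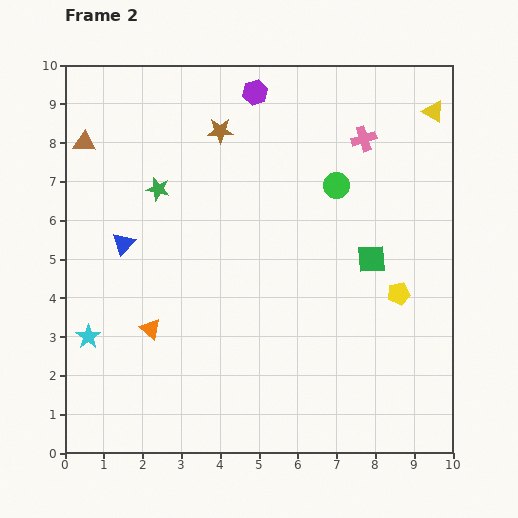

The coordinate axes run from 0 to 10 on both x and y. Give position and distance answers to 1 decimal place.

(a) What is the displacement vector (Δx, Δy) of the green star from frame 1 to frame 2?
(-0.3, -1.7)

The green star was at (2.7, 8.5) in frame 1 and (2.4, 6.8) in frame 2.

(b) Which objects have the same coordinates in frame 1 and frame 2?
the brown star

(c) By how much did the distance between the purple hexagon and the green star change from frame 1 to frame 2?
+1.3

Distance in frame 1: 2.2. Distance in frame 2: 3.5.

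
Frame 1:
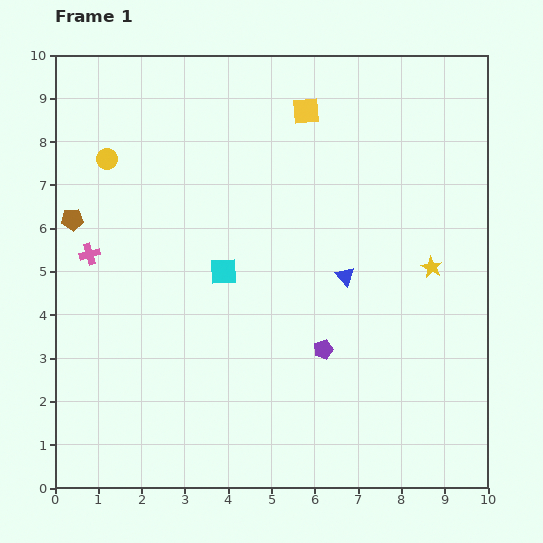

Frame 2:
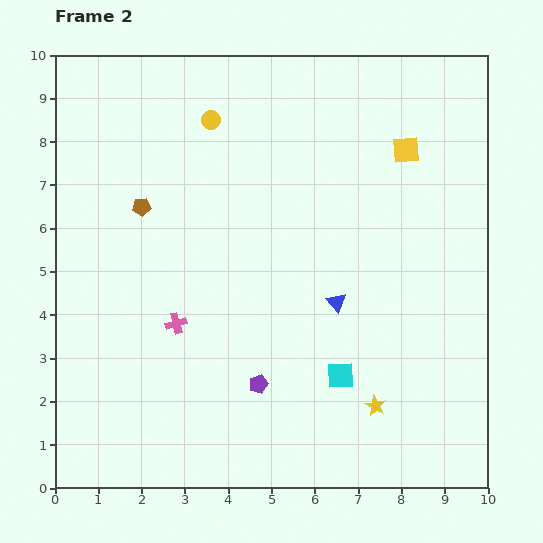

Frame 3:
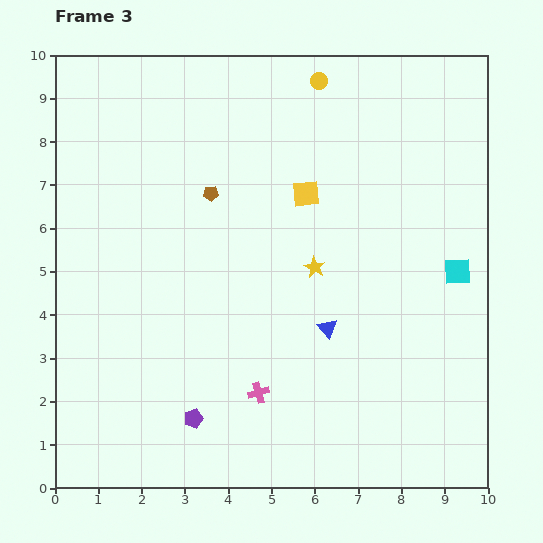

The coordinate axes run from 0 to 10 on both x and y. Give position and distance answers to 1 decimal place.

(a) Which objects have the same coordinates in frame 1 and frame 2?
none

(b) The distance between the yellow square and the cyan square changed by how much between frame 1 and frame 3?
-0.3

Distance in frame 1: 4.2. Distance in frame 3: 3.9.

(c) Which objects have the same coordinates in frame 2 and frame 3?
none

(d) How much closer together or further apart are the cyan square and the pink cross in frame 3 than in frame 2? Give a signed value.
+1.4

Distance in frame 2: 4.0. Distance in frame 3: 5.4.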